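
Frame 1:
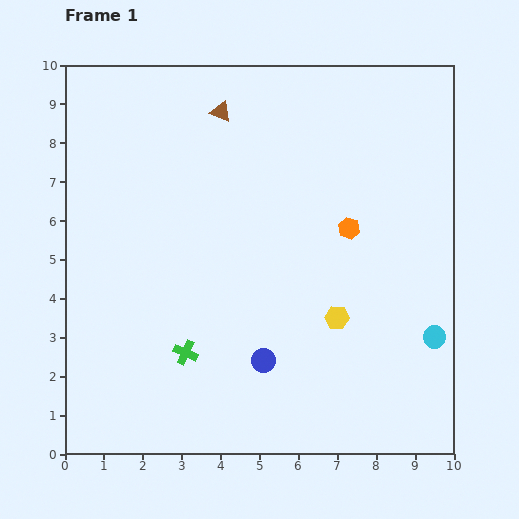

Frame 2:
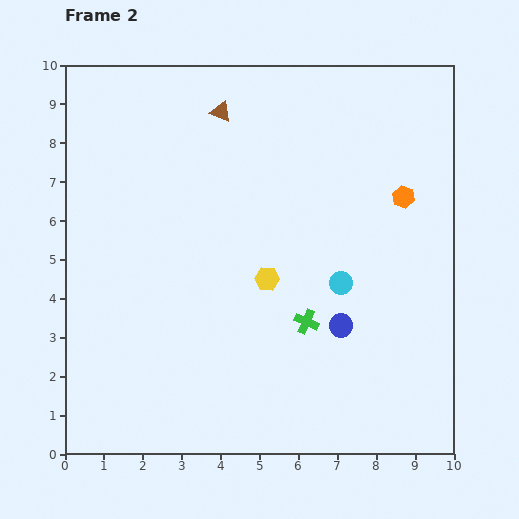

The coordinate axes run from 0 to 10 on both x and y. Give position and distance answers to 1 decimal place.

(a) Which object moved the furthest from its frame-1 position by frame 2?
the green cross

(moved 3.2; next 2.8)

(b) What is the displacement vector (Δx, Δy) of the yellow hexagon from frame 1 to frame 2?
(-1.8, 1.0)

The yellow hexagon was at (7.0, 3.5) in frame 1 and (5.2, 4.5) in frame 2.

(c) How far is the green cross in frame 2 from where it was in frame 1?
3.2

The green cross moved from (3.1, 2.6) to (6.2, 3.4), a distance of √(3.1² + 0.8²) ≈ 3.2.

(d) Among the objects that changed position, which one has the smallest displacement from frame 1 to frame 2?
the orange hexagon

(moved 1.6)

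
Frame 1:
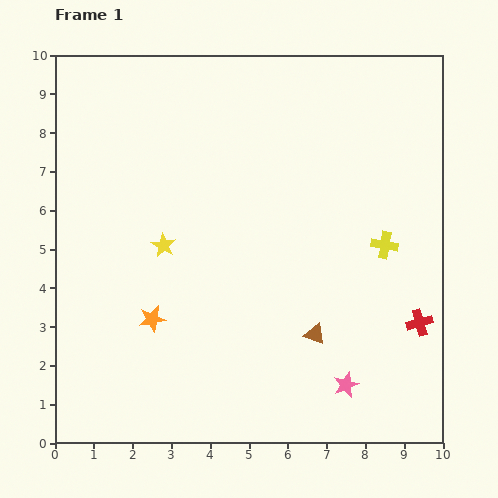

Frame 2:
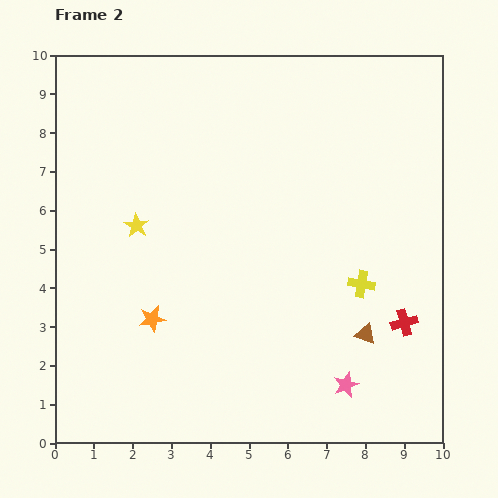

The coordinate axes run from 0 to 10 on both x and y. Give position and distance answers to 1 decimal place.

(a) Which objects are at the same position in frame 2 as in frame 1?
the pink star, the orange star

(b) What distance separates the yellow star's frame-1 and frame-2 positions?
0.9

The yellow star moved from (2.8, 5.1) to (2.1, 5.6), a distance of √(0.7² + 0.5²) ≈ 0.9.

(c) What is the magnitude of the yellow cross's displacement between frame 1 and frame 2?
1.2

The yellow cross moved from (8.5, 5.1) to (7.9, 4.1), a distance of √(0.6² + 1.0²) ≈ 1.2.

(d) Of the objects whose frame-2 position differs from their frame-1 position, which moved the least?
the red cross

(moved 0.4)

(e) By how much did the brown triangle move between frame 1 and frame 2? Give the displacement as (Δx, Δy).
(1.3, 0.0)

The brown triangle was at (6.7, 2.8) in frame 1 and (8.0, 2.8) in frame 2.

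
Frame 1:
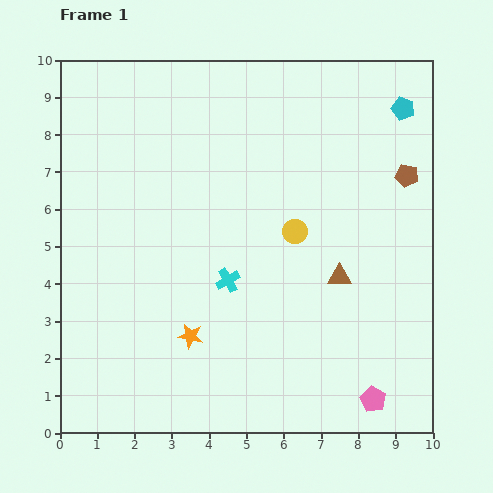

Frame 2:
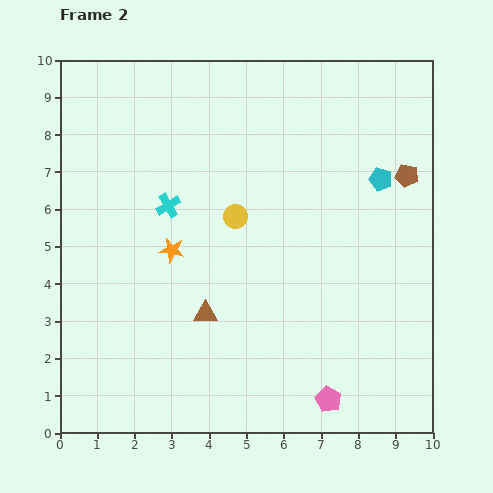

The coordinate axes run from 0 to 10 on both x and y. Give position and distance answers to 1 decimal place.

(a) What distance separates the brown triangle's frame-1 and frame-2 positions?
3.7

The brown triangle moved from (7.5, 4.2) to (3.9, 3.2), a distance of √(3.6² + 1.0²) ≈ 3.7.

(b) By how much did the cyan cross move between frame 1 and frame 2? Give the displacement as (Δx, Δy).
(-1.6, 2.0)

The cyan cross was at (4.5, 4.1) in frame 1 and (2.9, 6.1) in frame 2.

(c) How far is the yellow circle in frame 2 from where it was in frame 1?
1.6

The yellow circle moved from (6.3, 5.4) to (4.7, 5.8), a distance of √(1.6² + 0.4²) ≈ 1.6.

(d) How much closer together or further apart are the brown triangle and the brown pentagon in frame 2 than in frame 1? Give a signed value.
+3.3

Distance in frame 1: 3.2. Distance in frame 2: 6.5.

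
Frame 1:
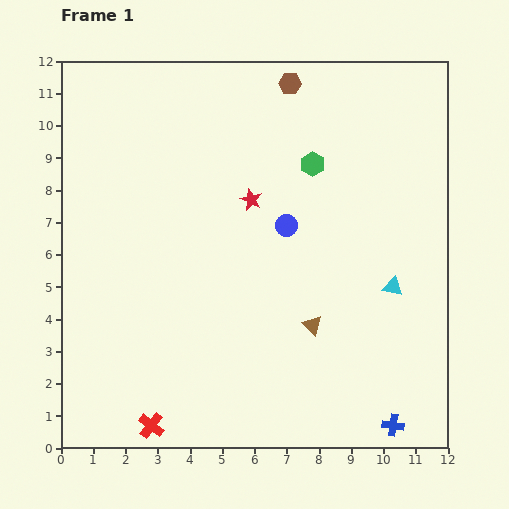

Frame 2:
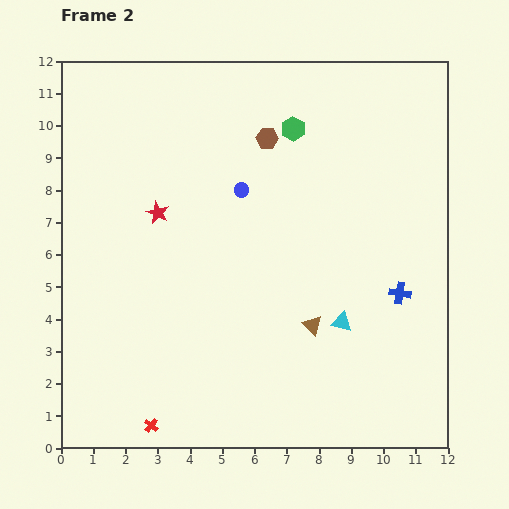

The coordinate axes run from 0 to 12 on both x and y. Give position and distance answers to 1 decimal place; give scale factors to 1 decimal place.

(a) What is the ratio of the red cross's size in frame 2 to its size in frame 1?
0.6×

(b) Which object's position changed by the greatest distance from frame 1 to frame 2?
the blue cross

(moved 4.1; next 2.9)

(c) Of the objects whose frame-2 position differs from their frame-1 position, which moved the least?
the green hexagon

(moved 1.3)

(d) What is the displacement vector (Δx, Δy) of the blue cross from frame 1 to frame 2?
(0.2, 4.1)

The blue cross was at (10.3, 0.7) in frame 1 and (10.5, 4.8) in frame 2.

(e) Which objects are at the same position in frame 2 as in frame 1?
the brown triangle, the red cross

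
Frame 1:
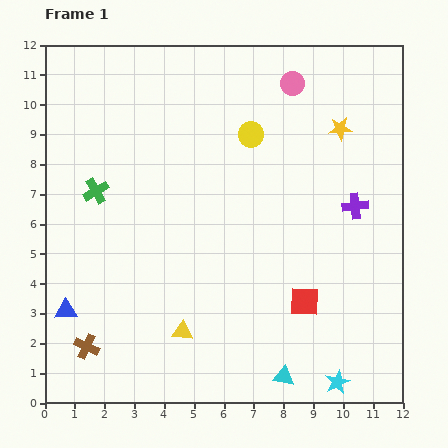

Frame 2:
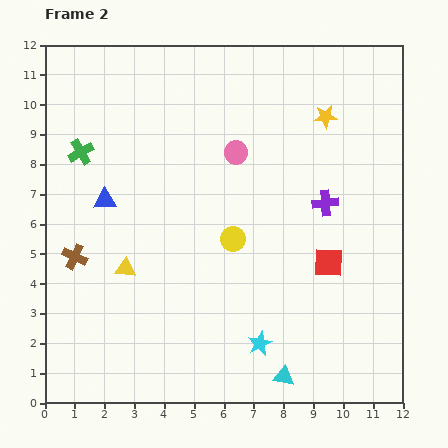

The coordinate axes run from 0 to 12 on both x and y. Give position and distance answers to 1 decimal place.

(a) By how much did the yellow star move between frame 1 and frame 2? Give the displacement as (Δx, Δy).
(-0.5, 0.4)

The yellow star was at (9.9, 9.2) in frame 1 and (9.4, 9.6) in frame 2.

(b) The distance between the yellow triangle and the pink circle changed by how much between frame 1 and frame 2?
-3.7

Distance in frame 1: 9.1. Distance in frame 2: 5.4.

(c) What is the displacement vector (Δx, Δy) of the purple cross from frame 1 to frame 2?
(-1.0, 0.1)

The purple cross was at (10.4, 6.6) in frame 1 and (9.4, 6.7) in frame 2.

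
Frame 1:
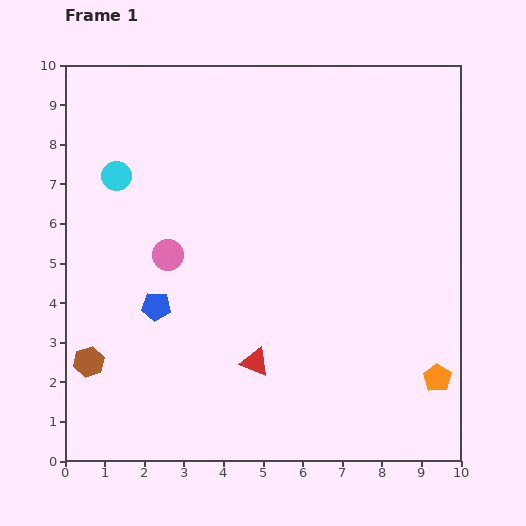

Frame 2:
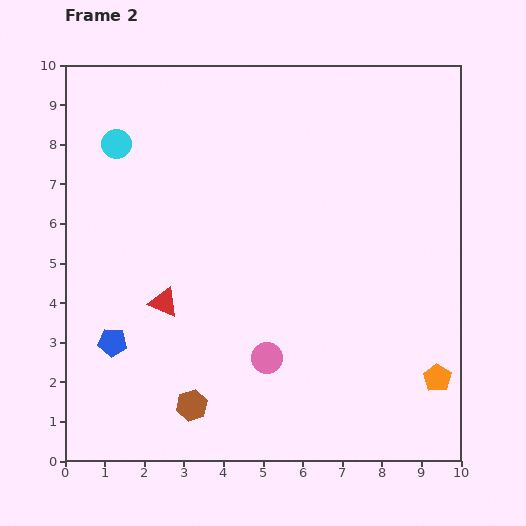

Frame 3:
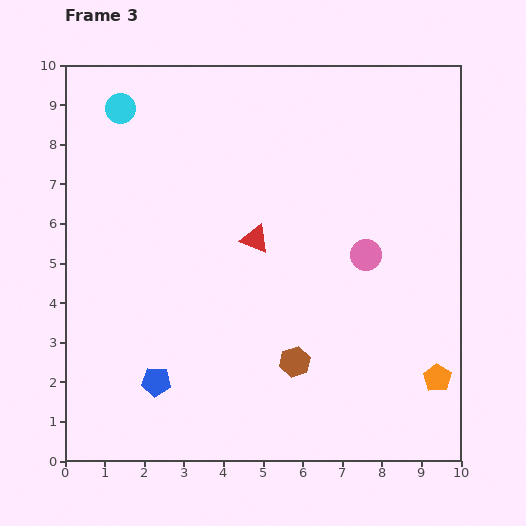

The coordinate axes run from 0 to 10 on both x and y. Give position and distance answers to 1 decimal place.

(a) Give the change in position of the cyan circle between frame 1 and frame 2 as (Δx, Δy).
(0.0, 0.8)

The cyan circle was at (1.3, 7.2) in frame 1 and (1.3, 8.0) in frame 2.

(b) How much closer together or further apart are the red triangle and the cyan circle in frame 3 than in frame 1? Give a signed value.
-1.2

Distance in frame 1: 5.9. Distance in frame 3: 4.7.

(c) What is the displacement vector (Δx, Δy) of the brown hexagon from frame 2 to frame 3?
(2.6, 1.1)

The brown hexagon was at (3.2, 1.4) in frame 2 and (5.8, 2.5) in frame 3.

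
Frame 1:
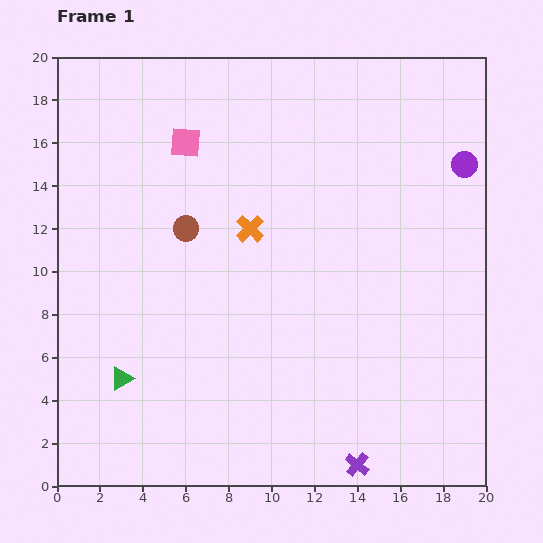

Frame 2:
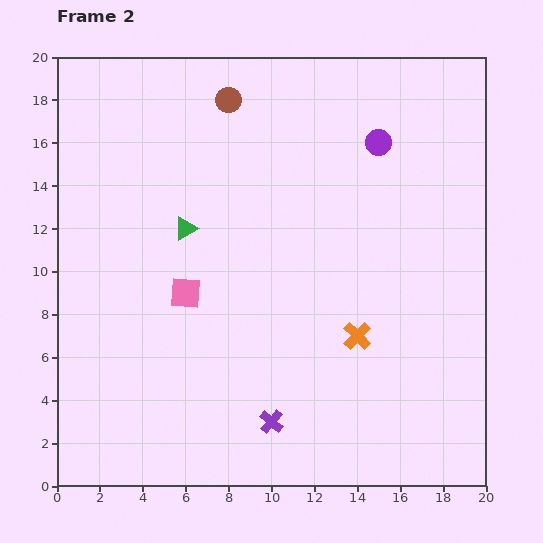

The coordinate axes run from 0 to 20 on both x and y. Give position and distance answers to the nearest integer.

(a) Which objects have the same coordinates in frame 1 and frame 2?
none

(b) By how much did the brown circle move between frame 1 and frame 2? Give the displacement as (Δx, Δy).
(2, 6)

The brown circle was at (6, 12) in frame 1 and (8, 18) in frame 2.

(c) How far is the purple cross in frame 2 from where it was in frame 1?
4

The purple cross moved from (14, 1) to (10, 3), a distance of √(4² + 2²) ≈ 4.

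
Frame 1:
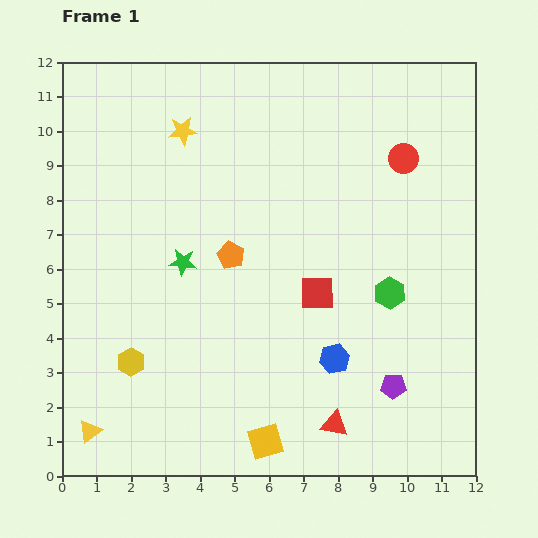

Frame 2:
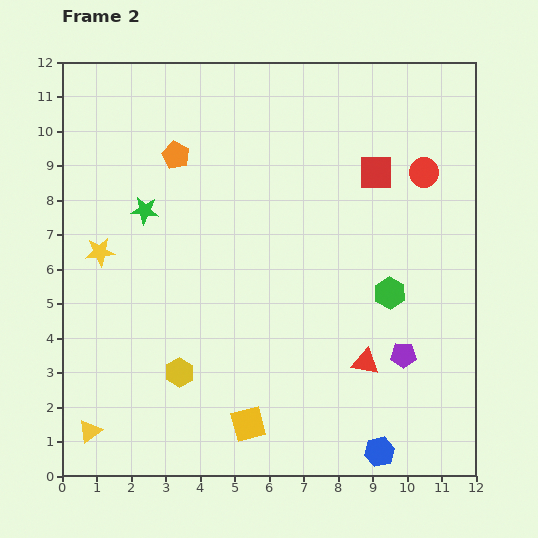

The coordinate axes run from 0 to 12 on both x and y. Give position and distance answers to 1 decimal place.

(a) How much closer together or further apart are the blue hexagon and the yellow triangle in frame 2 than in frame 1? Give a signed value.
+1.0

Distance in frame 1: 7.4. Distance in frame 2: 8.4.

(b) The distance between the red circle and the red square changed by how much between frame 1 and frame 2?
-3.2

Distance in frame 1: 4.6. Distance in frame 2: 1.4.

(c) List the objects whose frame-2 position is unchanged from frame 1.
the green hexagon, the yellow triangle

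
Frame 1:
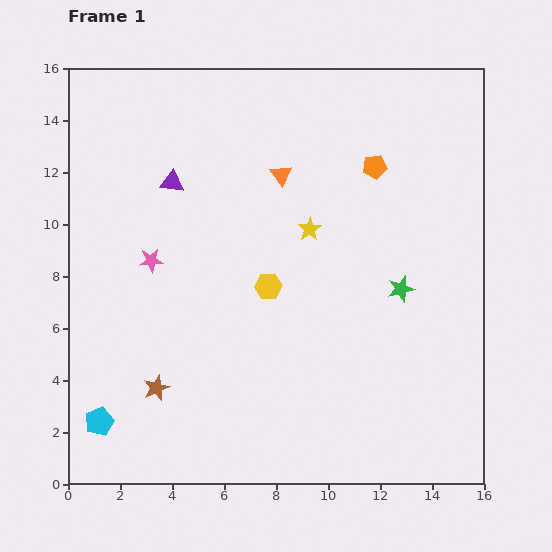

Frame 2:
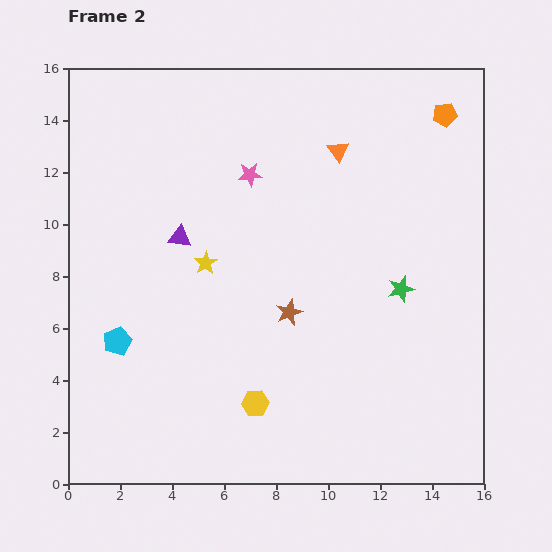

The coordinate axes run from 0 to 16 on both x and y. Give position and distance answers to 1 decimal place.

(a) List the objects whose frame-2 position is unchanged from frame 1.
the green star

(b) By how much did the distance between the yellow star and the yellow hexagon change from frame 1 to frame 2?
+3.0

Distance in frame 1: 2.7. Distance in frame 2: 5.7.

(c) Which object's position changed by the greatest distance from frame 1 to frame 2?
the brown star

(moved 5.9; next 5.0)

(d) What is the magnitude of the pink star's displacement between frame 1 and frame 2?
5.0

The pink star moved from (3.2, 8.6) to (7.0, 11.9), a distance of √(3.8² + 3.3²) ≈ 5.0.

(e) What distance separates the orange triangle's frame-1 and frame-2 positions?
2.4

The orange triangle moved from (8.2, 11.9) to (10.4, 12.8), a distance of √(2.2² + 0.9²) ≈ 2.4.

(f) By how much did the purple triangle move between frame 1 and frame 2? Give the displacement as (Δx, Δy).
(0.3, -2.1)

The purple triangle was at (4.0, 11.6) in frame 1 and (4.3, 9.5) in frame 2.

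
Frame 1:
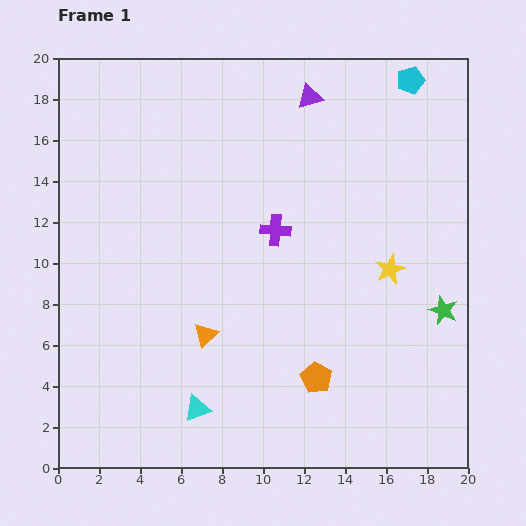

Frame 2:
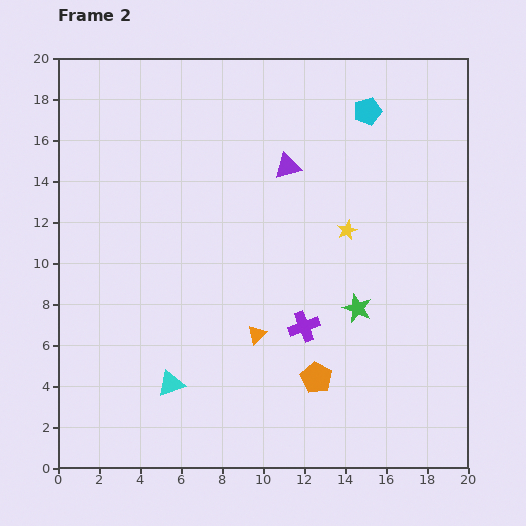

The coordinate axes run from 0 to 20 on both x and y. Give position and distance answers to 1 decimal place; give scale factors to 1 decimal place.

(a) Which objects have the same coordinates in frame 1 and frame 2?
the orange pentagon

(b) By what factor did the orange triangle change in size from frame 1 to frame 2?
0.8×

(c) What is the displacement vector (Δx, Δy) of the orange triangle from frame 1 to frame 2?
(2.5, 0.0)

The orange triangle was at (7.2, 6.5) in frame 1 and (9.7, 6.5) in frame 2.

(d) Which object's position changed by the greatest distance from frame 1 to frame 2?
the purple cross

(moved 4.9; next 4.2)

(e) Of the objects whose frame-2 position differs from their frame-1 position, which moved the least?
the cyan triangle

(moved 1.8)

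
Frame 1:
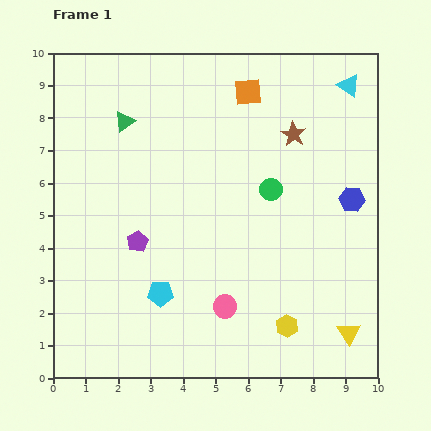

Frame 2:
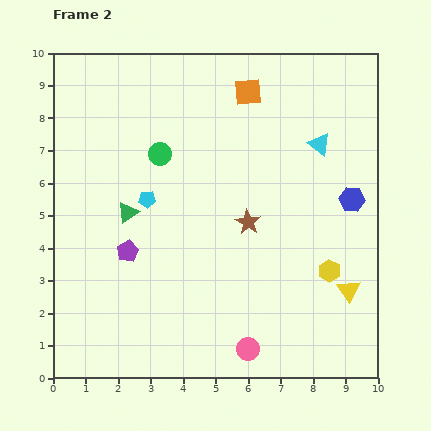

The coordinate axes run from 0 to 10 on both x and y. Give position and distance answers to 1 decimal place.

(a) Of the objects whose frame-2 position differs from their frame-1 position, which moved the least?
the purple pentagon

(moved 0.4)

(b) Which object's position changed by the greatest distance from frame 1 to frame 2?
the green circle

(moved 3.6; next 3.0)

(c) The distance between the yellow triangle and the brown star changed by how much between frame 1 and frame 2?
-2.6

Distance in frame 1: 6.3. Distance in frame 2: 3.7.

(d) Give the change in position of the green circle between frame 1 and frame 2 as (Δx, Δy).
(-3.4, 1.1)

The green circle was at (6.7, 5.8) in frame 1 and (3.3, 6.9) in frame 2.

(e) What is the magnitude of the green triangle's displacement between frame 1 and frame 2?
2.8

The green triangle moved from (2.2, 7.9) to (2.3, 5.1), a distance of √(0.1² + 2.8²) ≈ 2.8.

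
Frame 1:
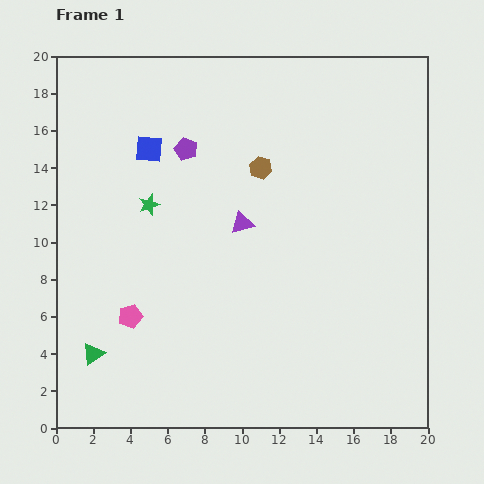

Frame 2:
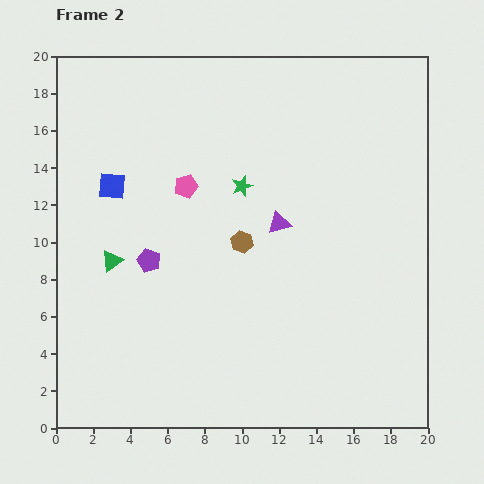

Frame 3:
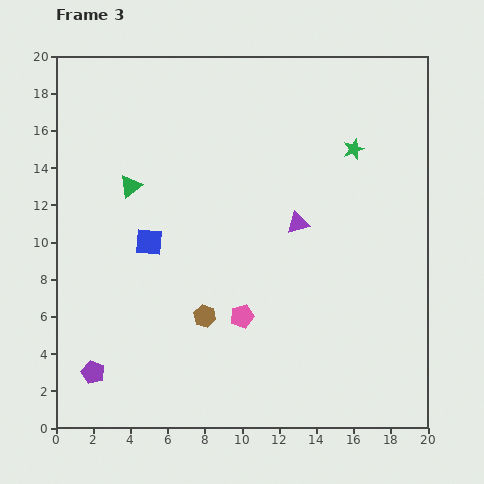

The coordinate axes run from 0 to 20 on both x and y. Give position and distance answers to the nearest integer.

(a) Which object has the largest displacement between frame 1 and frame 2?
the pink pentagon

(moved 8; next 6)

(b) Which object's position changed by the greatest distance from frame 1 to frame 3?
the purple pentagon

(moved 13; next 11)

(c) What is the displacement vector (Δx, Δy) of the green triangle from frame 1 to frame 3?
(2, 9)

The green triangle was at (2, 4) in frame 1 and (4, 13) in frame 3.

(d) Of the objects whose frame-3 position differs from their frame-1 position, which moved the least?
the purple triangle

(moved 3)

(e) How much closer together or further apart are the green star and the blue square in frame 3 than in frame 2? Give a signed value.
+5

Distance in frame 2: 7. Distance in frame 3: 12.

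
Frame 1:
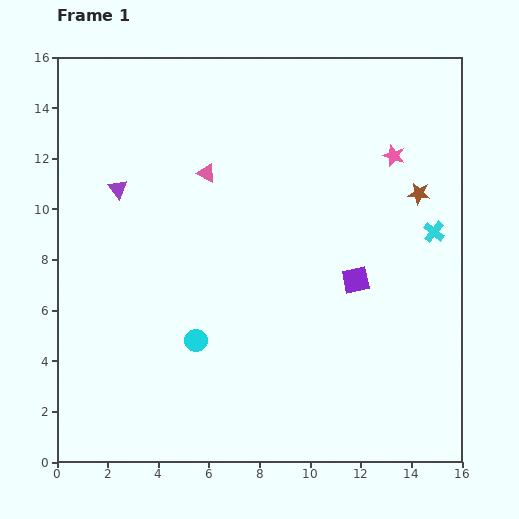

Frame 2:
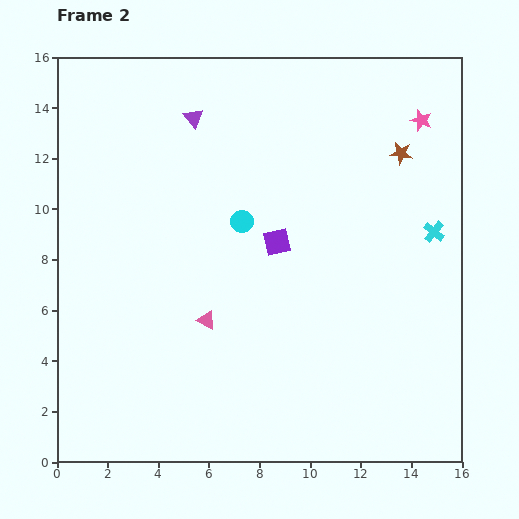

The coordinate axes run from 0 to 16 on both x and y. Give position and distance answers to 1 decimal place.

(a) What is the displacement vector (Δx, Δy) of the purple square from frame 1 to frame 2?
(-3.1, 1.5)

The purple square was at (11.8, 7.2) in frame 1 and (8.7, 8.7) in frame 2.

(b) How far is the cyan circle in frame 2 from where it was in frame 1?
5.0

The cyan circle moved from (5.5, 4.8) to (7.3, 9.5), a distance of √(1.8² + 4.7²) ≈ 5.0.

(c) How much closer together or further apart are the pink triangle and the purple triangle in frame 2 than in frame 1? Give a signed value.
+4.4

Distance in frame 1: 3.6. Distance in frame 2: 8.0.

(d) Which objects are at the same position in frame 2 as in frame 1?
the cyan cross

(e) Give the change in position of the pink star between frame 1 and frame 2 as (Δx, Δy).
(1.1, 1.4)

The pink star was at (13.3, 12.1) in frame 1 and (14.4, 13.5) in frame 2.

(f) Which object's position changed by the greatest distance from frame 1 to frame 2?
the pink triangle

(moved 5.8; next 5.0)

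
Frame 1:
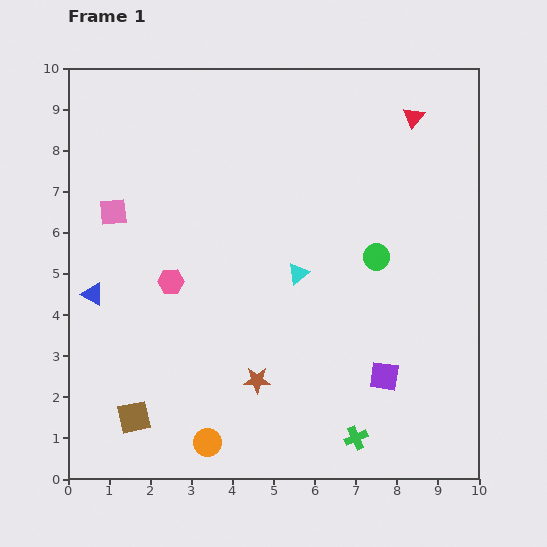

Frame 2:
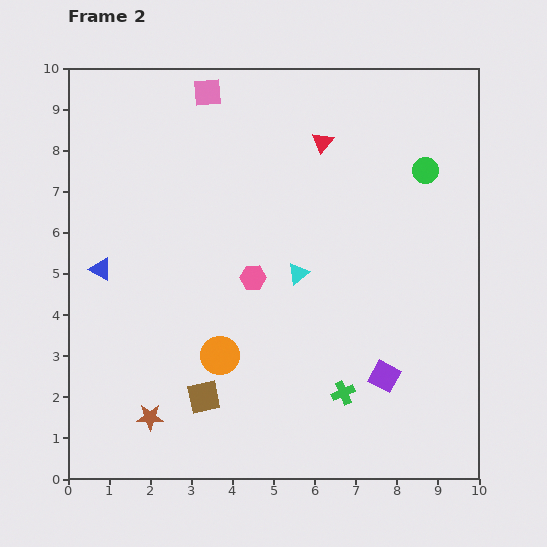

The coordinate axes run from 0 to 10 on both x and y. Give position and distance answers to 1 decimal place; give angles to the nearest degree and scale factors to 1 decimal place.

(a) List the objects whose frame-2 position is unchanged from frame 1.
the cyan triangle, the purple square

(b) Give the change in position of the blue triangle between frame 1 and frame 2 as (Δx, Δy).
(0.2, 0.6)

The blue triangle was at (0.6, 4.5) in frame 1 and (0.8, 5.1) in frame 2.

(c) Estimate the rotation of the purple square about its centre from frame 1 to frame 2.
21° clockwise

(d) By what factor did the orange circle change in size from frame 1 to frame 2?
1.4×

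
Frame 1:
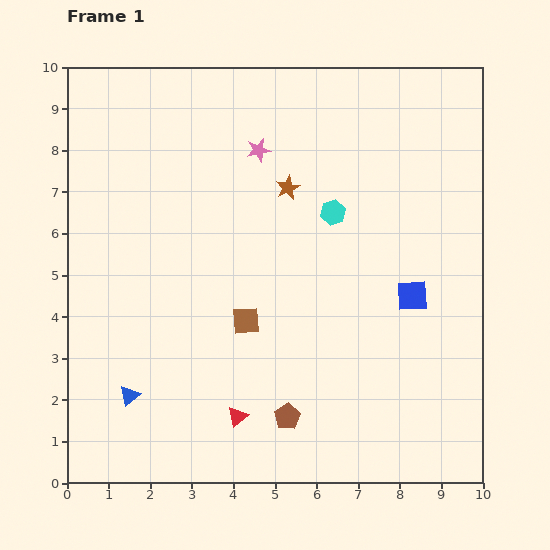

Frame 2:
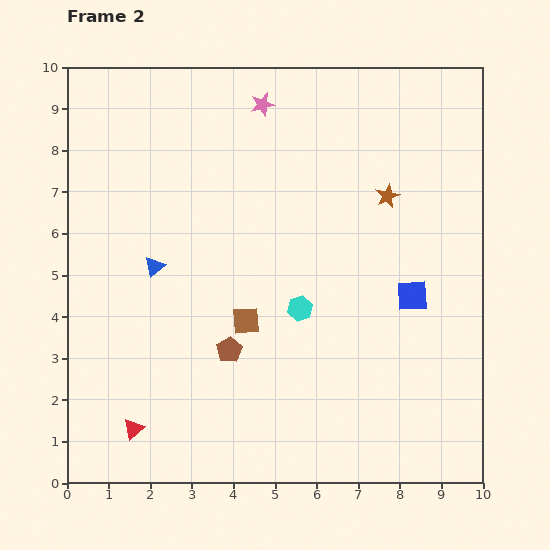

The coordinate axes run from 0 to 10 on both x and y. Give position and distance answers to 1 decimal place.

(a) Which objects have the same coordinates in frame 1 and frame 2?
the brown square, the blue square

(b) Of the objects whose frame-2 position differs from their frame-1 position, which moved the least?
the pink star

(moved 1.1)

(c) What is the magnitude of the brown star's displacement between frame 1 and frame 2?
2.4

The brown star moved from (5.3, 7.1) to (7.7, 6.9), a distance of √(2.4² + 0.2²) ≈ 2.4.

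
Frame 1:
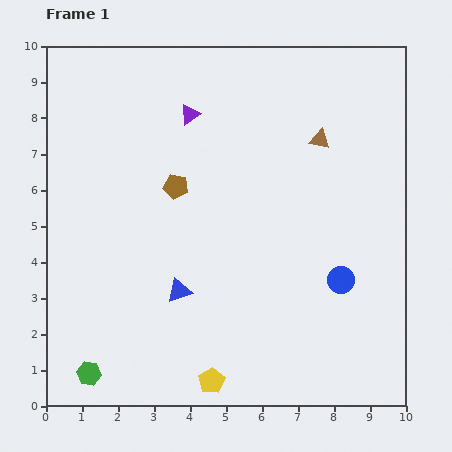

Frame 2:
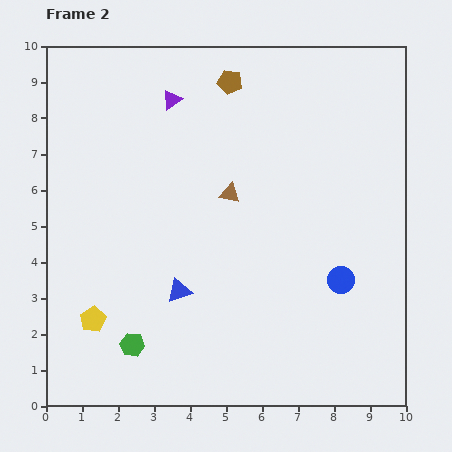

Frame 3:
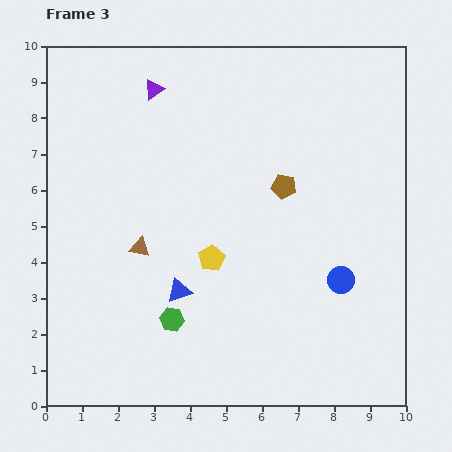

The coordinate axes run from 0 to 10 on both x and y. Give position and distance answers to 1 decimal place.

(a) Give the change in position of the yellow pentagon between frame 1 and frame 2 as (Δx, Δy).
(-3.3, 1.7)

The yellow pentagon was at (4.6, 0.7) in frame 1 and (1.3, 2.4) in frame 2.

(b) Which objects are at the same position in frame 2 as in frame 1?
the blue triangle, the blue circle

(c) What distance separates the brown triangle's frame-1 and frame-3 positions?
5.8

The brown triangle moved from (7.6, 7.4) to (2.6, 4.4), a distance of √(5.0² + 3.0²) ≈ 5.8.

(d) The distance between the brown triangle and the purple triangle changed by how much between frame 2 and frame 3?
+1.3

Distance in frame 2: 3.1. Distance in frame 3: 4.4.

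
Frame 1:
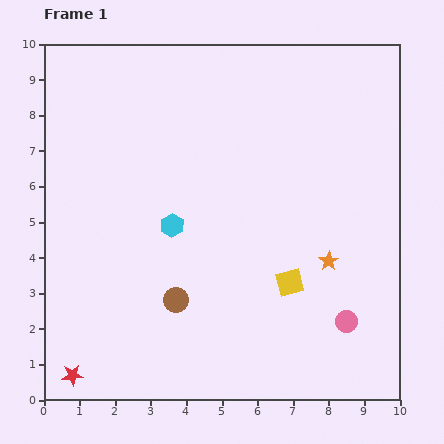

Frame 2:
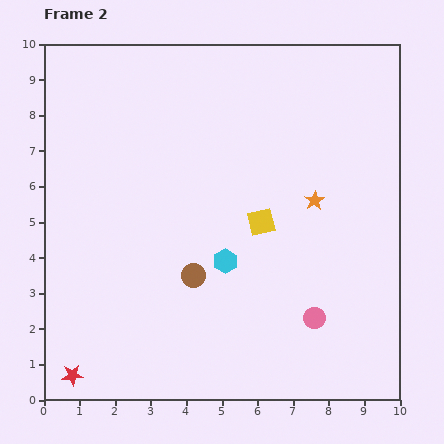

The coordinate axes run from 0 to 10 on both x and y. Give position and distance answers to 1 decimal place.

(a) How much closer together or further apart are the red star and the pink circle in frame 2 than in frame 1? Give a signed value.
-0.8

Distance in frame 1: 7.8. Distance in frame 2: 7.0.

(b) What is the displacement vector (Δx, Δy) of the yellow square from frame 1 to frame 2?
(-0.8, 1.7)

The yellow square was at (6.9, 3.3) in frame 1 and (6.1, 5.0) in frame 2.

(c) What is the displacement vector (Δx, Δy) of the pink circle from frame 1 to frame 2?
(-0.9, 0.1)

The pink circle was at (8.5, 2.2) in frame 1 and (7.6, 2.3) in frame 2.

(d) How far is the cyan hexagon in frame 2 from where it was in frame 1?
1.8

The cyan hexagon moved from (3.6, 4.9) to (5.1, 3.9), a distance of √(1.5² + 1.0²) ≈ 1.8.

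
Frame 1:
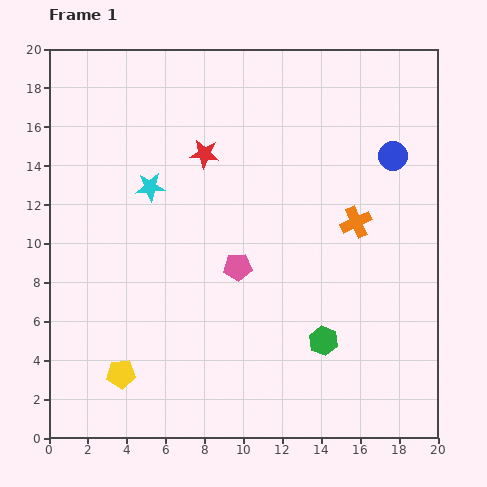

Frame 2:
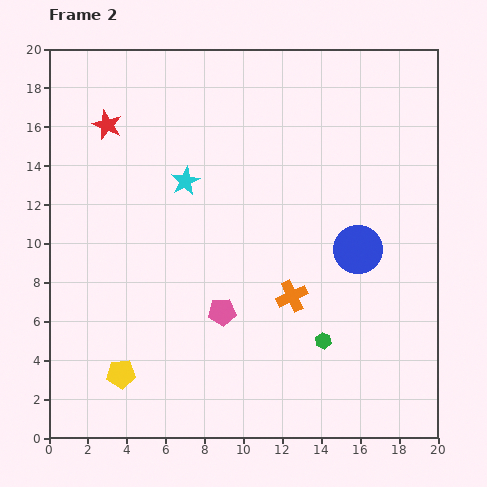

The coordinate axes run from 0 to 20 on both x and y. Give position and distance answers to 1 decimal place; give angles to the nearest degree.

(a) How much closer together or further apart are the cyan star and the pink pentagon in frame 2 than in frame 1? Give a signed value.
+0.9

Distance in frame 1: 6.1. Distance in frame 2: 7.0.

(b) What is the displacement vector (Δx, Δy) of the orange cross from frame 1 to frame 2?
(-3.3, -3.8)

The orange cross was at (15.8, 11.1) in frame 1 and (12.5, 7.3) in frame 2.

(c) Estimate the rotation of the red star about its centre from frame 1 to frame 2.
17° clockwise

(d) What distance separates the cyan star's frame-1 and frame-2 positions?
1.8

The cyan star moved from (5.2, 12.9) to (7.0, 13.2), a distance of √(1.8² + 0.3²) ≈ 1.8.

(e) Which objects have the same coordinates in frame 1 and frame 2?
the yellow pentagon, the green hexagon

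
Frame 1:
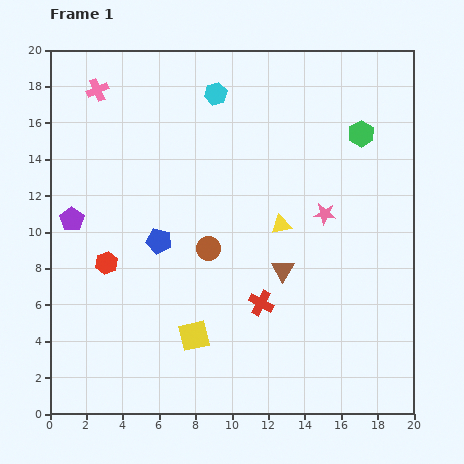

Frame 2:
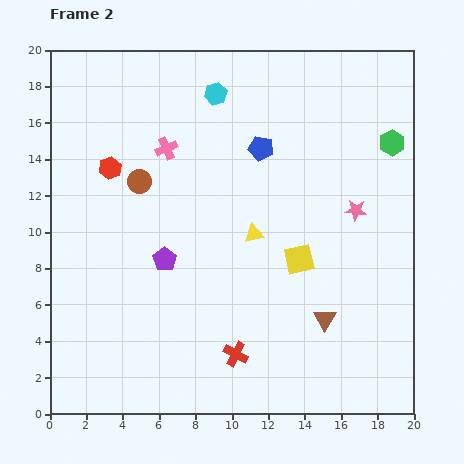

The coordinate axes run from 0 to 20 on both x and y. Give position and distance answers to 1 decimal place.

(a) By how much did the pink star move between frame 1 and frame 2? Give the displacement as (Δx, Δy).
(1.7, 0.2)

The pink star was at (15.1, 11.0) in frame 1 and (16.8, 11.2) in frame 2.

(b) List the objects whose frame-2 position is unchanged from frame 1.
the cyan hexagon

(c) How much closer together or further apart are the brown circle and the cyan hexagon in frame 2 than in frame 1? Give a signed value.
-2.1

Distance in frame 1: 8.5. Distance in frame 2: 6.4.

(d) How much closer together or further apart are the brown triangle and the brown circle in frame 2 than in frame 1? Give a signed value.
+8.4

Distance in frame 1: 4.3. Distance in frame 2: 12.7.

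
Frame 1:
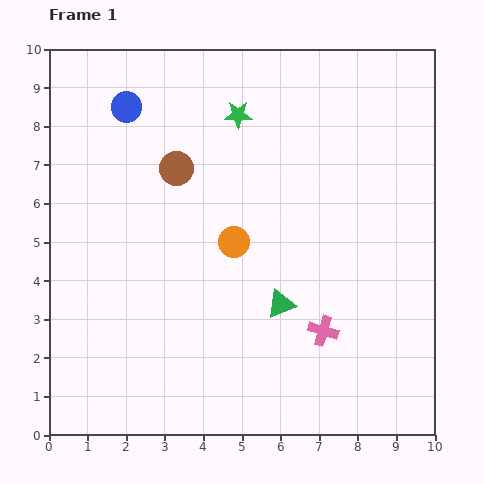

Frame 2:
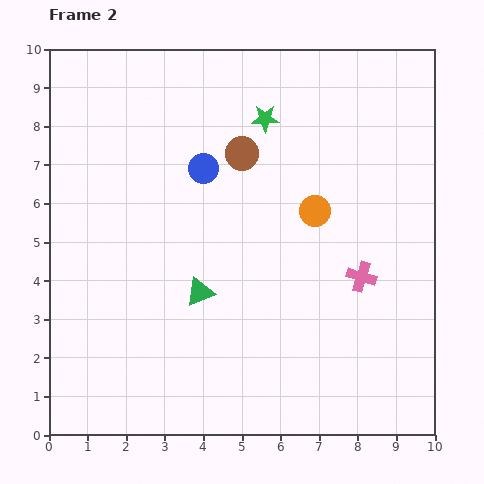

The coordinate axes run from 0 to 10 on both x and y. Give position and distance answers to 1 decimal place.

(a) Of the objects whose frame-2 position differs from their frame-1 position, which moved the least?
the green star

(moved 0.7)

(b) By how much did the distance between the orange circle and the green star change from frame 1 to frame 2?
-0.6

Distance in frame 1: 3.3. Distance in frame 2: 2.7.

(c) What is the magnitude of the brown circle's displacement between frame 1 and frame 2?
1.7

The brown circle moved from (3.3, 6.9) to (5.0, 7.3), a distance of √(1.7² + 0.4²) ≈ 1.7.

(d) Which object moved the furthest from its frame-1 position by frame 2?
the blue circle

(moved 2.6; next 2.2)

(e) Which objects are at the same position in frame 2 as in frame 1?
none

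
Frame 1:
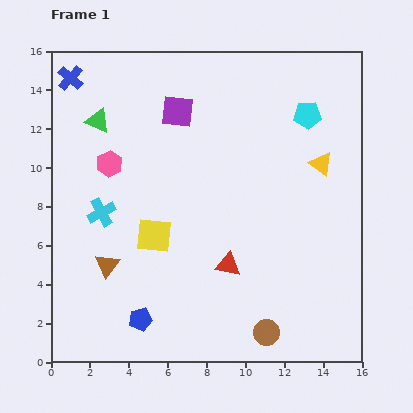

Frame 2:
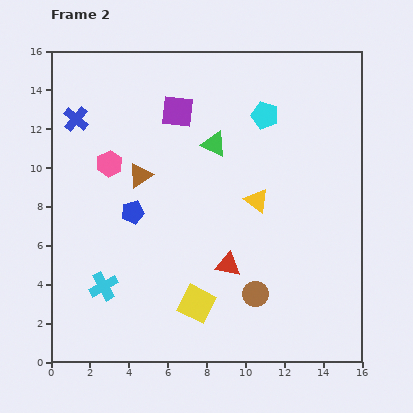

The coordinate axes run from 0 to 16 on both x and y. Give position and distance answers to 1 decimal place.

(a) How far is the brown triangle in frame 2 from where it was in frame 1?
4.9

The brown triangle moved from (2.9, 5.0) to (4.6, 9.6), a distance of √(1.7² + 4.6²) ≈ 4.9.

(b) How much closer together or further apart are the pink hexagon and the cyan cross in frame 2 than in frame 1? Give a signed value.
+3.8

Distance in frame 1: 2.5. Distance in frame 2: 6.3.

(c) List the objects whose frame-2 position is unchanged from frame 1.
the purple square, the pink hexagon, the red triangle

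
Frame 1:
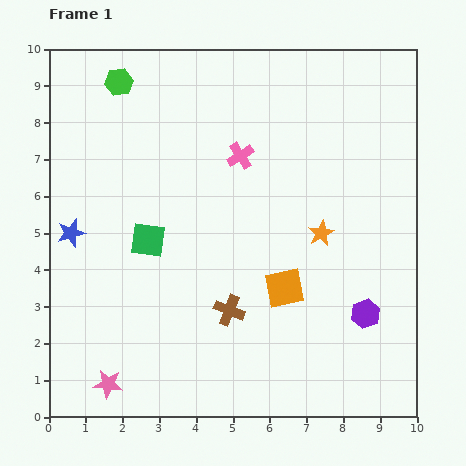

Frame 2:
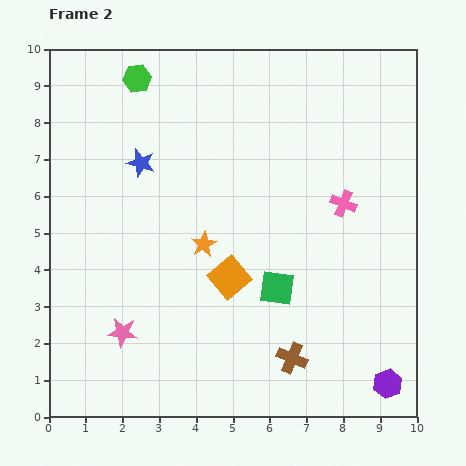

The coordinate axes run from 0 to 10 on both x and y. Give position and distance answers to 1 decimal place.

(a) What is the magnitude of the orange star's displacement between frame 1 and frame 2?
3.2

The orange star moved from (7.4, 5.0) to (4.2, 4.7), a distance of √(3.2² + 0.3²) ≈ 3.2.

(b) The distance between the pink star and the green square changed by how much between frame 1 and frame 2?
+0.3

Distance in frame 1: 4.1. Distance in frame 2: 4.4.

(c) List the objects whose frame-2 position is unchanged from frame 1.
none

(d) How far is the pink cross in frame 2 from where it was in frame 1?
3.1

The pink cross moved from (5.2, 7.1) to (8.0, 5.8), a distance of √(2.8² + 1.3²) ≈ 3.1.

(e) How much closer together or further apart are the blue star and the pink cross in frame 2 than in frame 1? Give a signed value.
+0.5

Distance in frame 1: 5.1. Distance in frame 2: 5.6.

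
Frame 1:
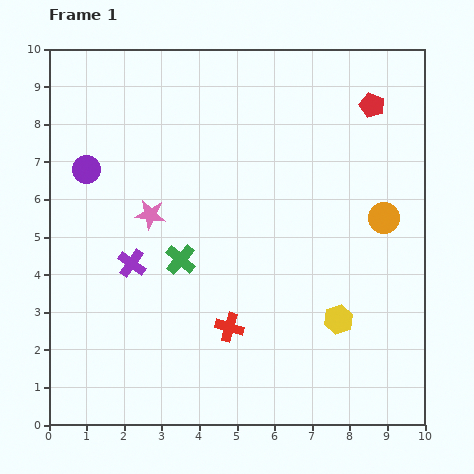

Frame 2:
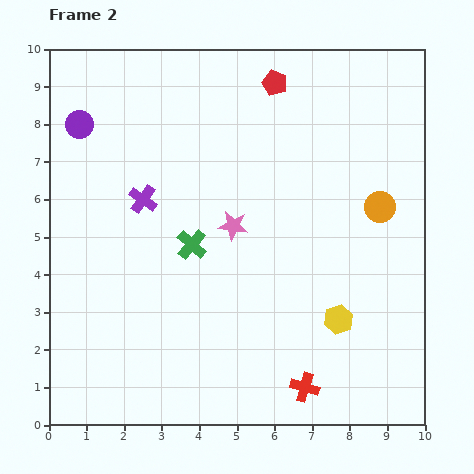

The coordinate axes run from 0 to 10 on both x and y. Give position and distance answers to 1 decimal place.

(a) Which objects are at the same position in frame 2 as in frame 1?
the yellow hexagon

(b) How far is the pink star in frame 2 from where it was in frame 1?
2.2

The pink star moved from (2.7, 5.6) to (4.9, 5.3), a distance of √(2.2² + 0.3²) ≈ 2.2.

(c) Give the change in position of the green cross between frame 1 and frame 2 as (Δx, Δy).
(0.3, 0.4)

The green cross was at (3.5, 4.4) in frame 1 and (3.8, 4.8) in frame 2.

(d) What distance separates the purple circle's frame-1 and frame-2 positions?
1.2

The purple circle moved from (1.0, 6.8) to (0.8, 8.0), a distance of √(0.2² + 1.2²) ≈ 1.2.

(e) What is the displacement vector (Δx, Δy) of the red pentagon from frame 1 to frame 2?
(-2.6, 0.6)

The red pentagon was at (8.6, 8.5) in frame 1 and (6.0, 9.1) in frame 2.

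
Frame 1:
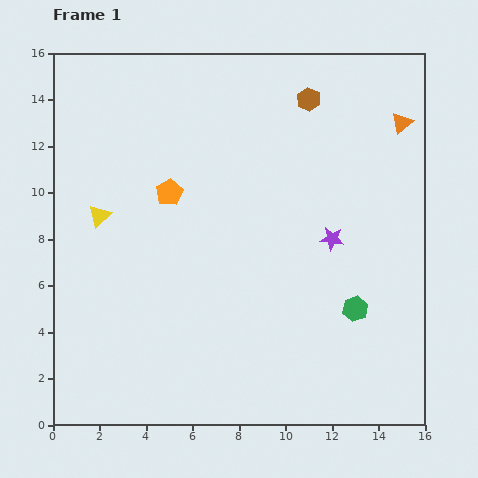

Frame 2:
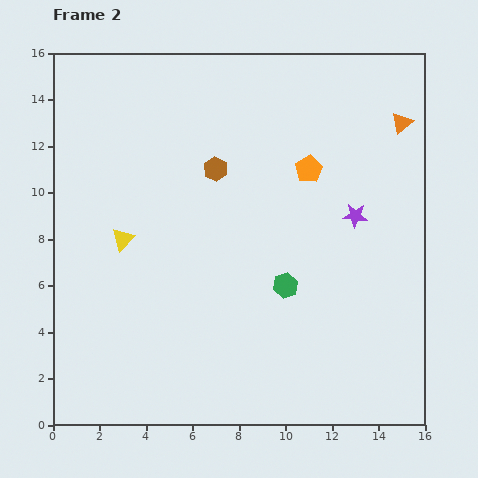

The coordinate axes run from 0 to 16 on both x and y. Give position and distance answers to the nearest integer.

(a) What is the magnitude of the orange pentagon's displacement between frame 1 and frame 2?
6

The orange pentagon moved from (5, 10) to (11, 11), a distance of √(6² + 1²) ≈ 6.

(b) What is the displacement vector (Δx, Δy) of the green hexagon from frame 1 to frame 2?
(-3, 1)

The green hexagon was at (13, 5) in frame 1 and (10, 6) in frame 2.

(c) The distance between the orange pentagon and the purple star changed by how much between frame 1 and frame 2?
-4

Distance in frame 1: 7. Distance in frame 2: 3.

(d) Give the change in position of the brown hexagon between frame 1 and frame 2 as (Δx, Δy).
(-4, -3)

The brown hexagon was at (11, 14) in frame 1 and (7, 11) in frame 2.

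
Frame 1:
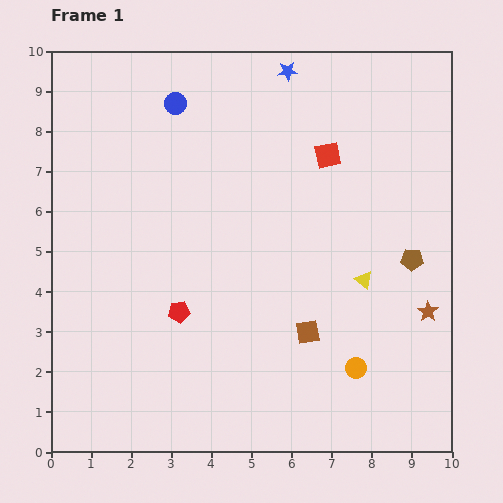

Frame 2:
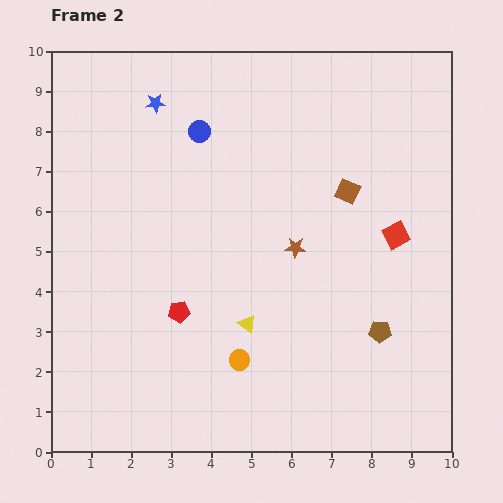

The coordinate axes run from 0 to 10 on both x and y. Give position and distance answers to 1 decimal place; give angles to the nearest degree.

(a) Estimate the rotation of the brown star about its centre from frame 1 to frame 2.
30° counter-clockwise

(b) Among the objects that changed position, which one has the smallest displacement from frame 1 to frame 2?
the blue circle

(moved 0.9)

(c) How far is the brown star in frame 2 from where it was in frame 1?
3.7

The brown star moved from (9.4, 3.5) to (6.1, 5.1), a distance of √(3.3² + 1.6²) ≈ 3.7.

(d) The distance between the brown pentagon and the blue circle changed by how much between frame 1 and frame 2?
-0.4

Distance in frame 1: 7.1. Distance in frame 2: 6.7.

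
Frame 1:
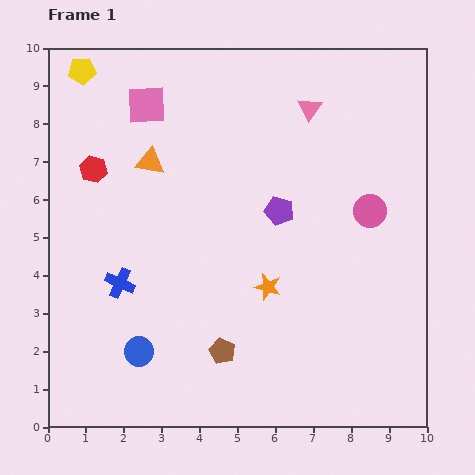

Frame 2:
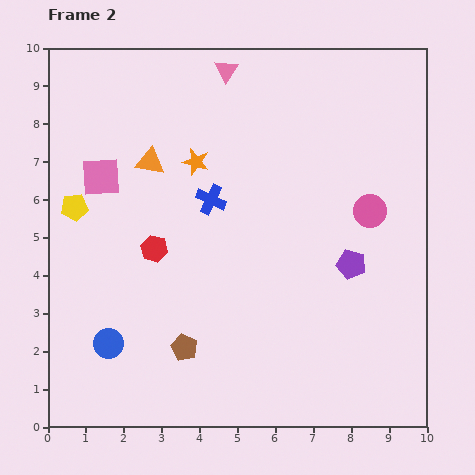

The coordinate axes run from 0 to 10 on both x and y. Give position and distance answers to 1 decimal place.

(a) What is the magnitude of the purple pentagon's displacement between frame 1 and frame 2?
2.4

The purple pentagon moved from (6.1, 5.7) to (8.0, 4.3), a distance of √(1.9² + 1.4²) ≈ 2.4.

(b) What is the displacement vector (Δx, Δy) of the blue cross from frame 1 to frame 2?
(2.4, 2.2)

The blue cross was at (1.9, 3.8) in frame 1 and (4.3, 6.0) in frame 2.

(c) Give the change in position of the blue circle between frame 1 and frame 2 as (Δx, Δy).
(-0.8, 0.2)

The blue circle was at (2.4, 2.0) in frame 1 and (1.6, 2.2) in frame 2.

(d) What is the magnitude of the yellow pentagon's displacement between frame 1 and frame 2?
3.6

The yellow pentagon moved from (0.9, 9.4) to (0.7, 5.8), a distance of √(0.2² + 3.6²) ≈ 3.6.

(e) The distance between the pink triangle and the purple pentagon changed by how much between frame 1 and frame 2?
+3.3

Distance in frame 1: 2.8. Distance in frame 2: 6.1.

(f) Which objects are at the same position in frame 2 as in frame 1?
the pink circle, the orange triangle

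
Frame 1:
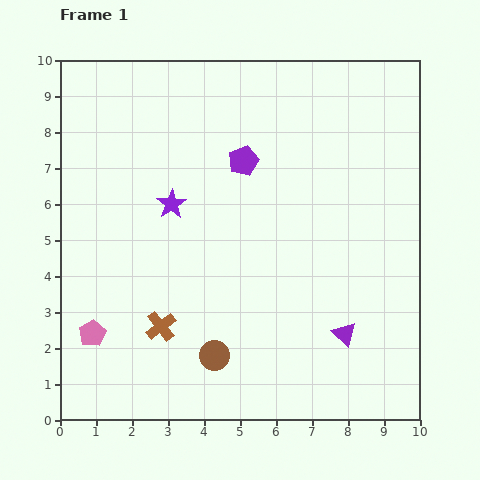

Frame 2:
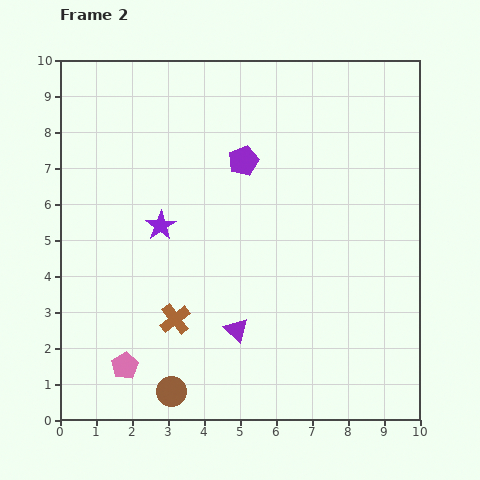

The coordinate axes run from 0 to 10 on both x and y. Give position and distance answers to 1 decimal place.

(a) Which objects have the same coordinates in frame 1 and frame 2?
the purple pentagon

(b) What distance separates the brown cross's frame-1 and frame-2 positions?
0.4

The brown cross moved from (2.8, 2.6) to (3.2, 2.8), a distance of √(0.4² + 0.2²) ≈ 0.4.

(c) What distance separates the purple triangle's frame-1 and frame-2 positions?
3.0

The purple triangle moved from (7.9, 2.4) to (4.9, 2.5), a distance of √(3.0² + 0.1²) ≈ 3.0.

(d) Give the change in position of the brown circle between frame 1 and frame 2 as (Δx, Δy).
(-1.2, -1.0)

The brown circle was at (4.3, 1.8) in frame 1 and (3.1, 0.8) in frame 2.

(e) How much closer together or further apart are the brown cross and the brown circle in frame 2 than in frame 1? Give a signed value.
+0.3

Distance in frame 1: 1.7. Distance in frame 2: 2.0.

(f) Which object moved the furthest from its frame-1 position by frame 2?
the purple triangle

(moved 3.0; next 1.6)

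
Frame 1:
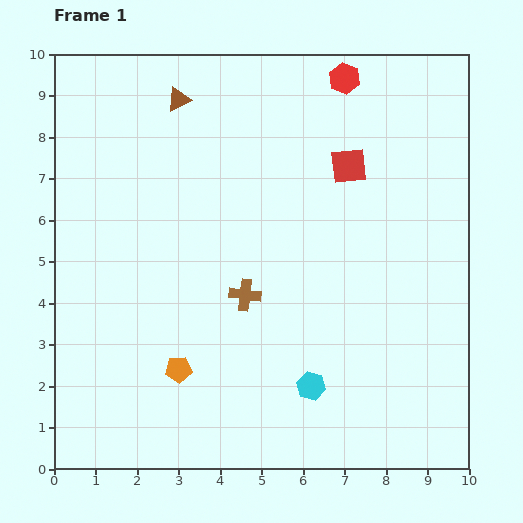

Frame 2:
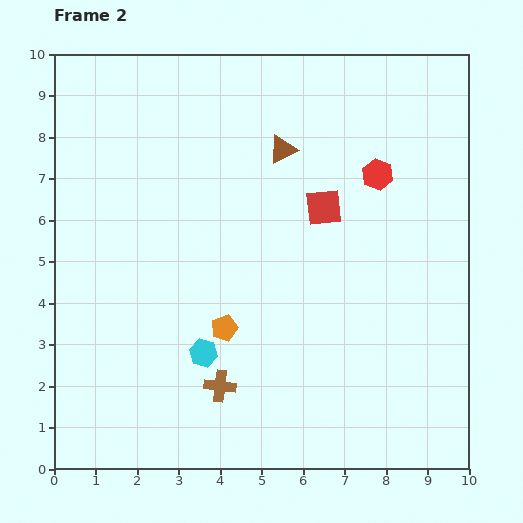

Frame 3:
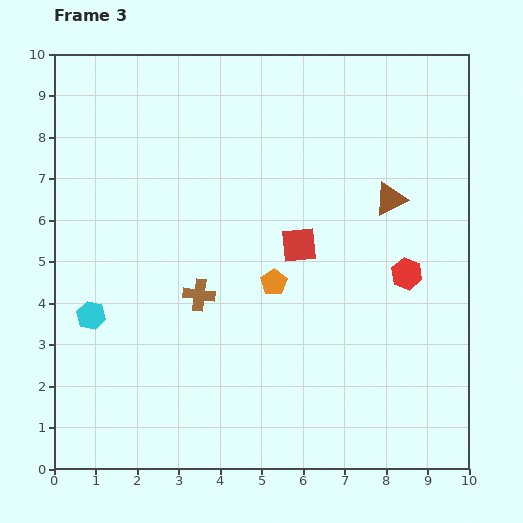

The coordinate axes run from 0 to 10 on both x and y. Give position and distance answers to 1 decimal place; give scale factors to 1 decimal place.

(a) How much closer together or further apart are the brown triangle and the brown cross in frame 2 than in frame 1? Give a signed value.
+0.9

Distance in frame 1: 5.0. Distance in frame 2: 5.9.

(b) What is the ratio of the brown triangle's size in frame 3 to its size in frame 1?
1.4×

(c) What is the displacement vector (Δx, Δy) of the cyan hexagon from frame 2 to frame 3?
(-2.7, 0.9)

The cyan hexagon was at (3.6, 2.8) in frame 2 and (0.9, 3.7) in frame 3.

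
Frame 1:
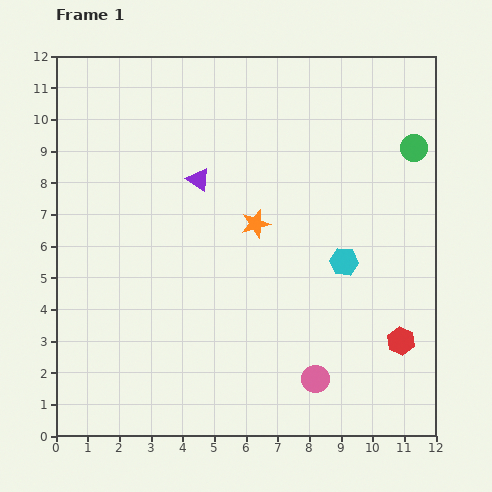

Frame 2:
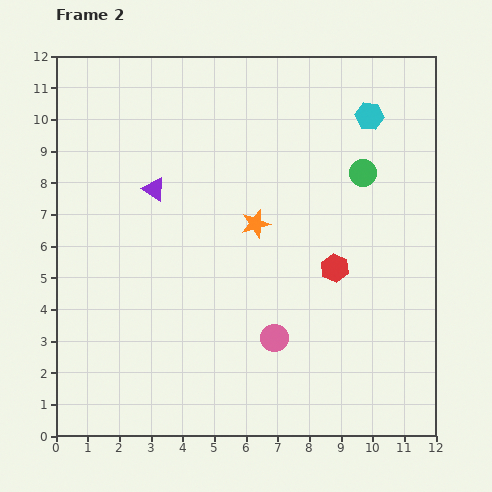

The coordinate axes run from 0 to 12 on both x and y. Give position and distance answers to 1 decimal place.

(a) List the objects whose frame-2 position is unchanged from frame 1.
the orange star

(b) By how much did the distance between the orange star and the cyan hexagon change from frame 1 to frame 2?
+2.0

Distance in frame 1: 3.0. Distance in frame 2: 5.0.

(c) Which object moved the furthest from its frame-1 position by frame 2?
the cyan hexagon

(moved 4.7; next 3.1)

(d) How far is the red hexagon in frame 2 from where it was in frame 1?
3.1

The red hexagon moved from (10.9, 3.0) to (8.8, 5.3), a distance of √(2.1² + 2.3²) ≈ 3.1.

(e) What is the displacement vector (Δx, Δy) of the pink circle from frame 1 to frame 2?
(-1.3, 1.3)

The pink circle was at (8.2, 1.8) in frame 1 and (6.9, 3.1) in frame 2.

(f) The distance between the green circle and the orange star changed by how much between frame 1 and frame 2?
-1.7

Distance in frame 1: 5.5. Distance in frame 2: 3.8.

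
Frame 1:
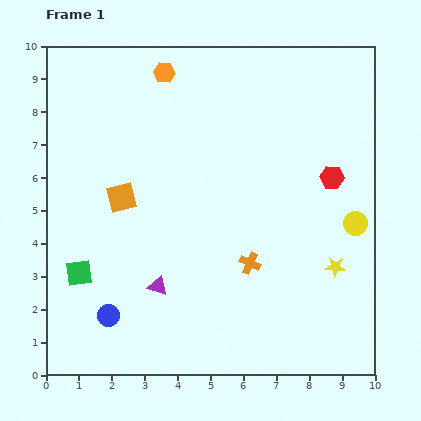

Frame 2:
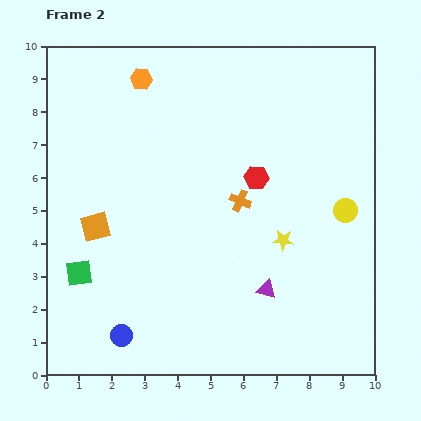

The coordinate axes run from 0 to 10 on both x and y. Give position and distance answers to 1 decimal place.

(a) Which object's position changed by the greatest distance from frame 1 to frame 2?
the purple triangle

(moved 3.3; next 2.3)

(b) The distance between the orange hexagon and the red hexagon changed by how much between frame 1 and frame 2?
-1.4

Distance in frame 1: 6.0. Distance in frame 2: 4.6.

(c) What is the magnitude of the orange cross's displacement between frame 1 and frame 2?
1.9

The orange cross moved from (6.2, 3.4) to (5.9, 5.3), a distance of √(0.3² + 1.9²) ≈ 1.9.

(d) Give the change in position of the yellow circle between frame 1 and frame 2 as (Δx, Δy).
(-0.3, 0.4)

The yellow circle was at (9.4, 4.6) in frame 1 and (9.1, 5.0) in frame 2.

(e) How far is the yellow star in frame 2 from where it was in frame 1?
1.8

The yellow star moved from (8.8, 3.3) to (7.2, 4.1), a distance of √(1.6² + 0.8²) ≈ 1.8.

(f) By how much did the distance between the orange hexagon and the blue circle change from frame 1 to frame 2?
+0.2

Distance in frame 1: 7.6. Distance in frame 2: 7.8.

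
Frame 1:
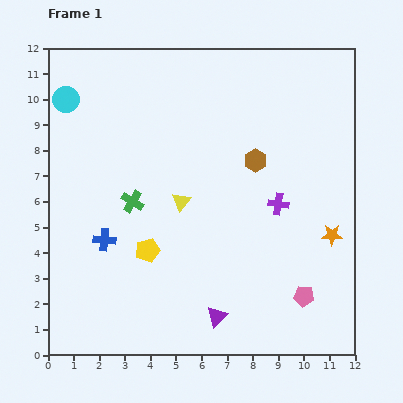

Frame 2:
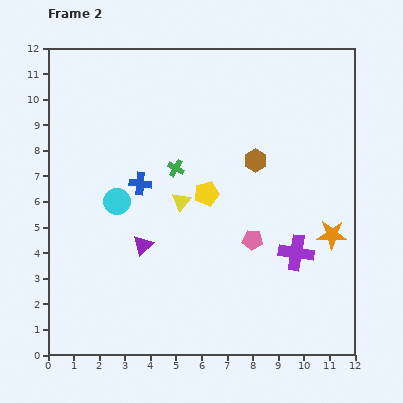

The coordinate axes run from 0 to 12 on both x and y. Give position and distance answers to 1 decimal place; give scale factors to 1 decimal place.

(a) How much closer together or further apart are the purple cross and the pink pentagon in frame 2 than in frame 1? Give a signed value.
-1.9

Distance in frame 1: 3.7. Distance in frame 2: 1.8.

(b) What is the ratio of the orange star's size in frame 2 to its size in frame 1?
1.4×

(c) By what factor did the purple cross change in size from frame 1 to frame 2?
1.7×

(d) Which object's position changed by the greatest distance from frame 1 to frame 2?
the cyan circle

(moved 4.5; next 4.0)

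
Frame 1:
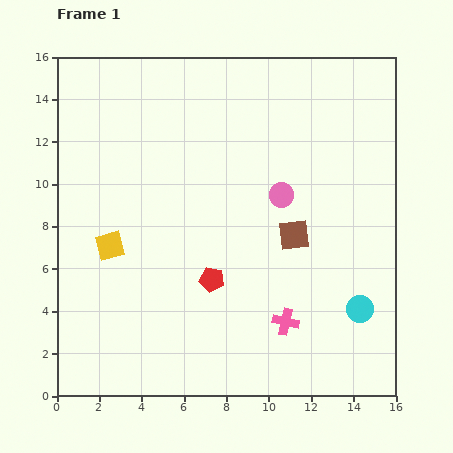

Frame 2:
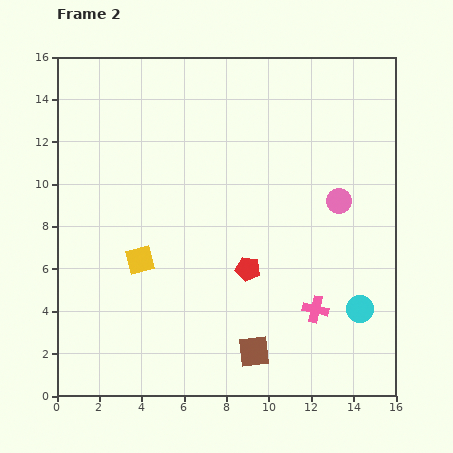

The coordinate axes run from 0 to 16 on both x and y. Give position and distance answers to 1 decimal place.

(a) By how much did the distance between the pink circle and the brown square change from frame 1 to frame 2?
+6.1

Distance in frame 1: 2.0. Distance in frame 2: 8.1.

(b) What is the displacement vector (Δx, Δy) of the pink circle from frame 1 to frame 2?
(2.7, -0.3)

The pink circle was at (10.6, 9.5) in frame 1 and (13.3, 9.2) in frame 2.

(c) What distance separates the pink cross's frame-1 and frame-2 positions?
1.5

The pink cross moved from (10.8, 3.5) to (12.2, 4.1), a distance of √(1.4² + 0.6²) ≈ 1.5.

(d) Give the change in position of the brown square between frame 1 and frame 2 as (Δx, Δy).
(-1.9, -5.5)

The brown square was at (11.2, 7.6) in frame 1 and (9.3, 2.1) in frame 2.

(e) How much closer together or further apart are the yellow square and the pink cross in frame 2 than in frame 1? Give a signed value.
-0.4

Distance in frame 1: 9.0. Distance in frame 2: 8.6.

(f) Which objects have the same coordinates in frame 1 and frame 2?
the cyan circle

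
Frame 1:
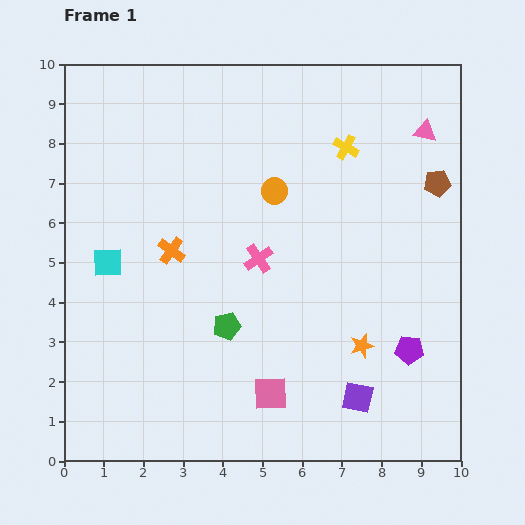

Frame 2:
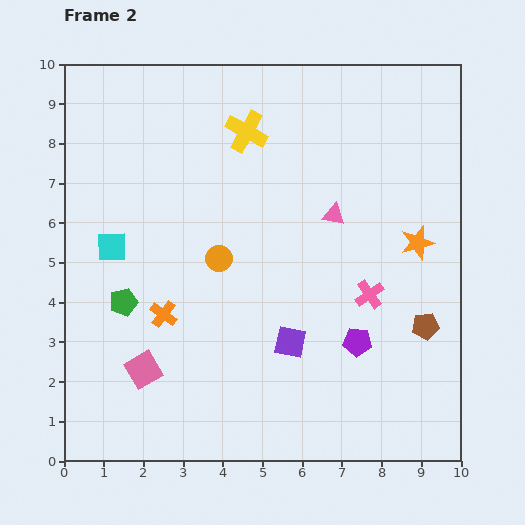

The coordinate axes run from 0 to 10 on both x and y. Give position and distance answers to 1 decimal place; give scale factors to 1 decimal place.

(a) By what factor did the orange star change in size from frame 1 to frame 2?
1.4×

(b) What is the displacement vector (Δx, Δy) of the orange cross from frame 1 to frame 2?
(-0.2, -1.6)

The orange cross was at (2.7, 5.3) in frame 1 and (2.5, 3.7) in frame 2.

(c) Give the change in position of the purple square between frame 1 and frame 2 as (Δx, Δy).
(-1.7, 1.4)

The purple square was at (7.4, 1.6) in frame 1 and (5.7, 3.0) in frame 2.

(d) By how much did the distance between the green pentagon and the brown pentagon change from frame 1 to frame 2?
+1.2

Distance in frame 1: 6.4. Distance in frame 2: 7.6.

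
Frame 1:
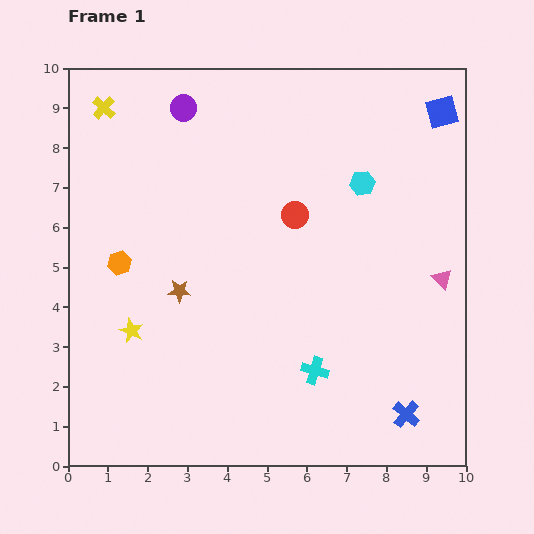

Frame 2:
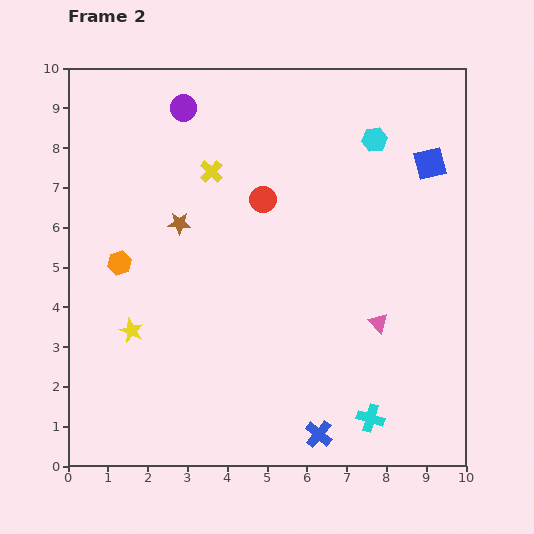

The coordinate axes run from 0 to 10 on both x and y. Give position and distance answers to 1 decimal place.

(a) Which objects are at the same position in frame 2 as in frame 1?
the orange hexagon, the yellow star, the purple circle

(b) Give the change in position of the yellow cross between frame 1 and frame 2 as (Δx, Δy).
(2.7, -1.6)

The yellow cross was at (0.9, 9.0) in frame 1 and (3.6, 7.4) in frame 2.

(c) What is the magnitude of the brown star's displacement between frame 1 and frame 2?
1.7

The brown star moved from (2.8, 4.4) to (2.8, 6.1), a distance of √(0.0² + 1.7²) ≈ 1.7.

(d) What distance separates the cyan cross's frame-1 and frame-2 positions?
1.8

The cyan cross moved from (6.2, 2.4) to (7.6, 1.2), a distance of √(1.4² + 1.2²) ≈ 1.8.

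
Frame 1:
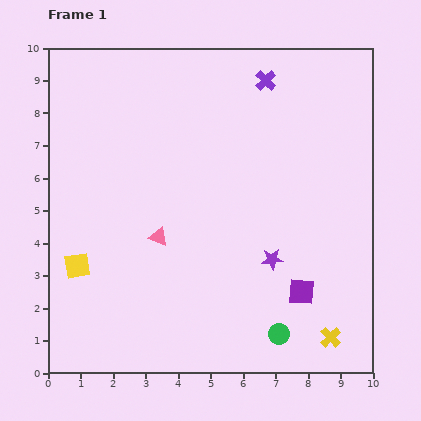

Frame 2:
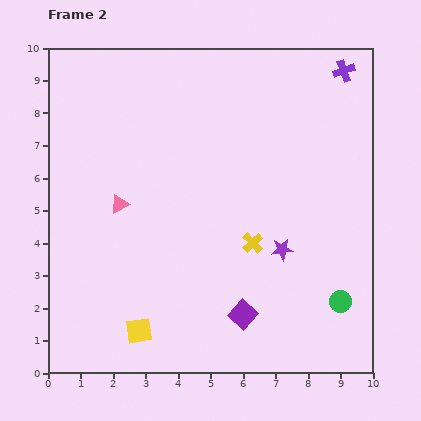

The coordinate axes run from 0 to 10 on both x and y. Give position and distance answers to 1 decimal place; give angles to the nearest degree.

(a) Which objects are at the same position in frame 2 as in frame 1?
none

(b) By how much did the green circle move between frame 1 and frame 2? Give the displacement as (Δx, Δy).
(1.9, 1.0)

The green circle was at (7.1, 1.2) in frame 1 and (9.0, 2.2) in frame 2.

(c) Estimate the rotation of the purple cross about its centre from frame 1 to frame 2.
25° clockwise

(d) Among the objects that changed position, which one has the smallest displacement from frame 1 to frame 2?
the purple star

(moved 0.4)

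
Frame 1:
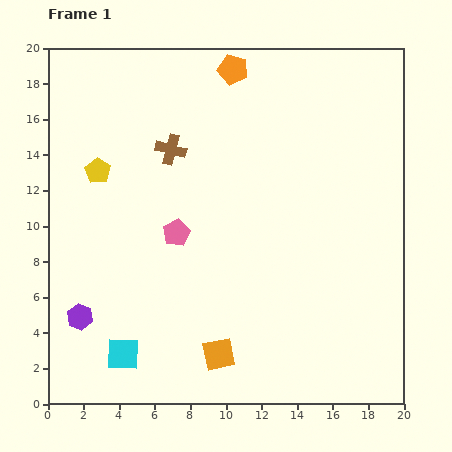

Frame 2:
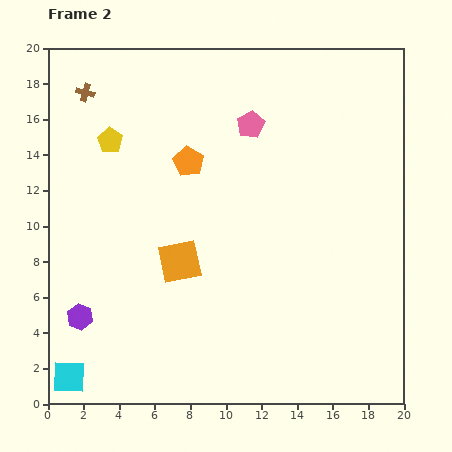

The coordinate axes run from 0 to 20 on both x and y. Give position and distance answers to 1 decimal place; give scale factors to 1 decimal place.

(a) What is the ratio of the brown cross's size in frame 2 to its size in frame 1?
0.6×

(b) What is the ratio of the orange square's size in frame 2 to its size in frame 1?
1.3×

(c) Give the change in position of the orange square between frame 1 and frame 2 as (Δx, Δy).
(-2.2, 5.2)

The orange square was at (9.6, 2.8) in frame 1 and (7.4, 8.0) in frame 2.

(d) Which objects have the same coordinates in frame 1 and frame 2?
the purple hexagon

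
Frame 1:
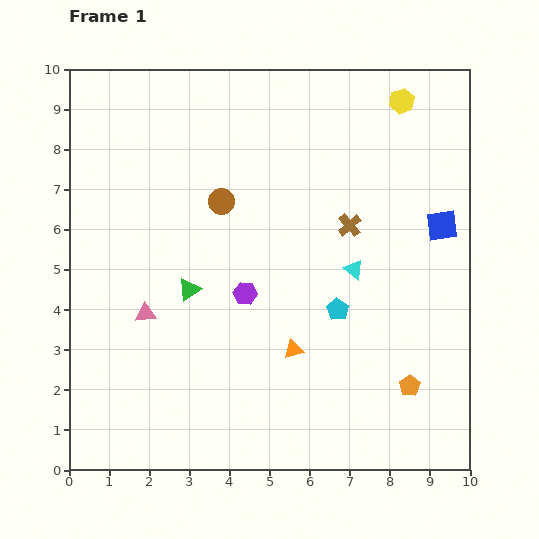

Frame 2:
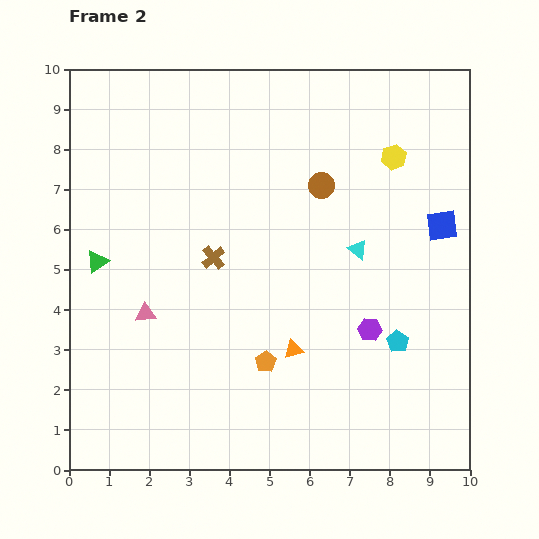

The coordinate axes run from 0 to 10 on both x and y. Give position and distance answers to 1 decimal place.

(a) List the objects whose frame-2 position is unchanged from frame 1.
the blue square, the orange triangle, the pink triangle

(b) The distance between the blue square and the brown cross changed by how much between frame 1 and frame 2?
+3.5

Distance in frame 1: 2.3. Distance in frame 2: 5.8.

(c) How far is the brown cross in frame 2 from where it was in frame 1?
3.5

The brown cross moved from (7.0, 6.1) to (3.6, 5.3), a distance of √(3.4² + 0.8²) ≈ 3.5.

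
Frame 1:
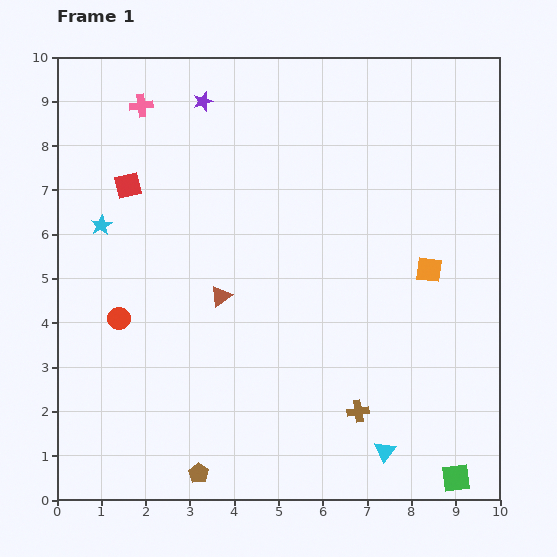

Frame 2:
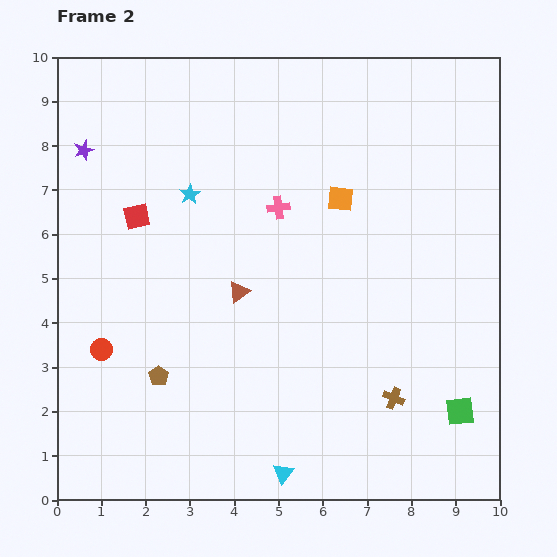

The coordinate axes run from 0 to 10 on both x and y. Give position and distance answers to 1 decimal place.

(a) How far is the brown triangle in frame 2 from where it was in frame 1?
0.4

The brown triangle moved from (3.7, 4.6) to (4.1, 4.7), a distance of √(0.4² + 0.1²) ≈ 0.4.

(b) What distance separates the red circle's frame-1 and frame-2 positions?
0.8

The red circle moved from (1.4, 4.1) to (1.0, 3.4), a distance of √(0.4² + 0.7²) ≈ 0.8.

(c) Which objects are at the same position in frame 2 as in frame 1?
none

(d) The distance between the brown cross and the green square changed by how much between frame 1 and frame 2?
-1.2

Distance in frame 1: 2.7. Distance in frame 2: 1.5.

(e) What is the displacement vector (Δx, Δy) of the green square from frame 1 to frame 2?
(0.1, 1.5)

The green square was at (9.0, 0.5) in frame 1 and (9.1, 2.0) in frame 2.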